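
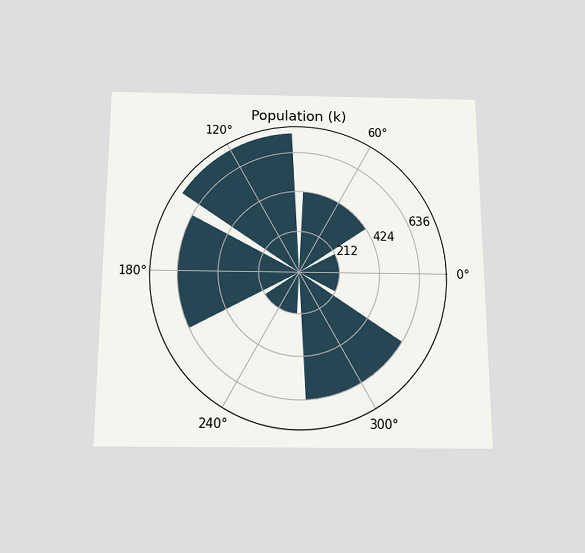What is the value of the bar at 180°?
636k

The chart is viewed slightly from below. The bar at 180° reaches 636k on the radial axis.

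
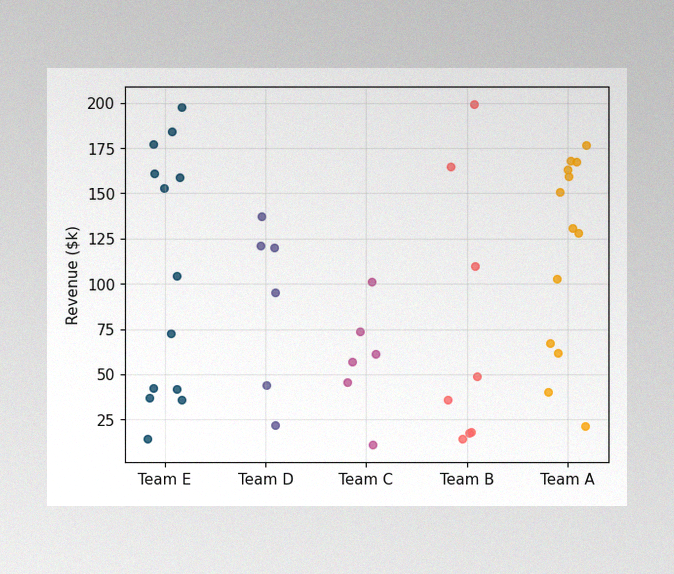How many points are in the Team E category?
The image has some photo noise and uneven lighting. Counting the markers in the Team E column gives 13.

13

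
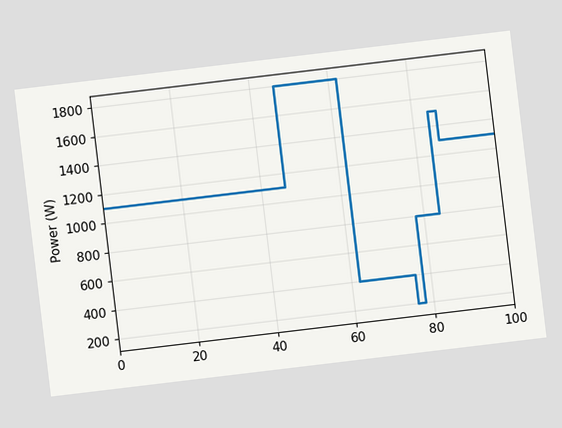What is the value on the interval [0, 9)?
The chart is tilted about 7° counter-clockwise. On [0, 9) the step sits at 1100W.

1100W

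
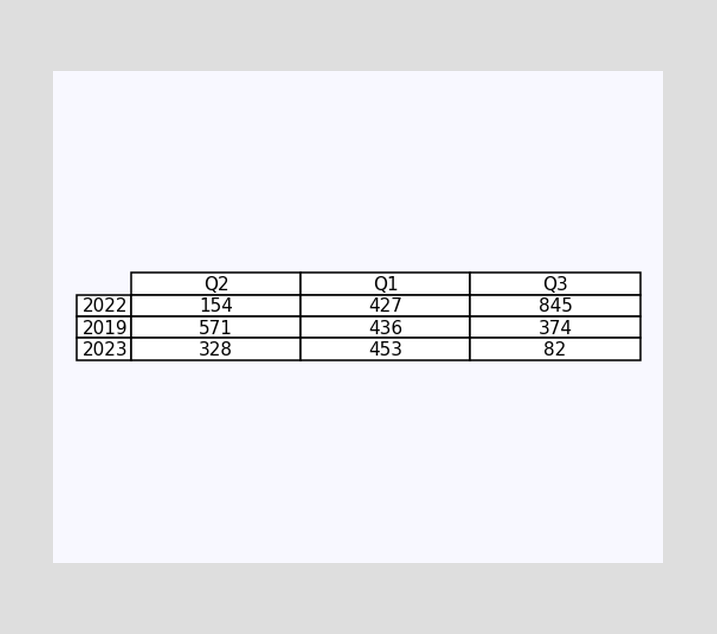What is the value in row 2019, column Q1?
The (2019, Q1) cell reads 436.

436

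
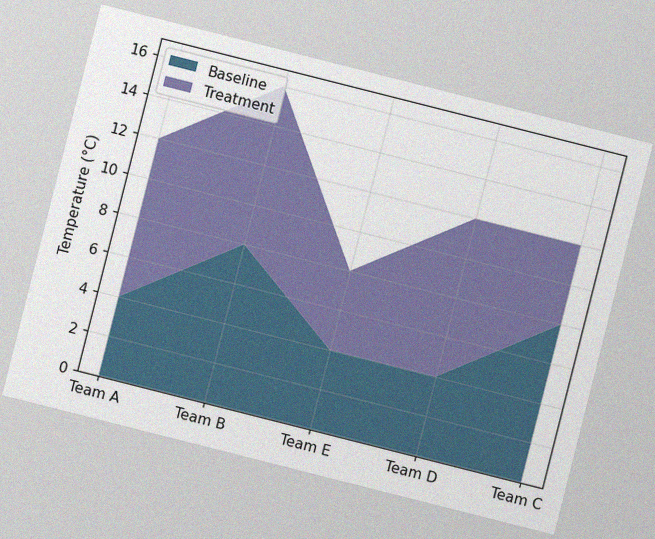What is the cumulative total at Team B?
16°C

The chart is tilted about 14° clockwise, with some photo noise. The stacked total at Team B reaches 16°C.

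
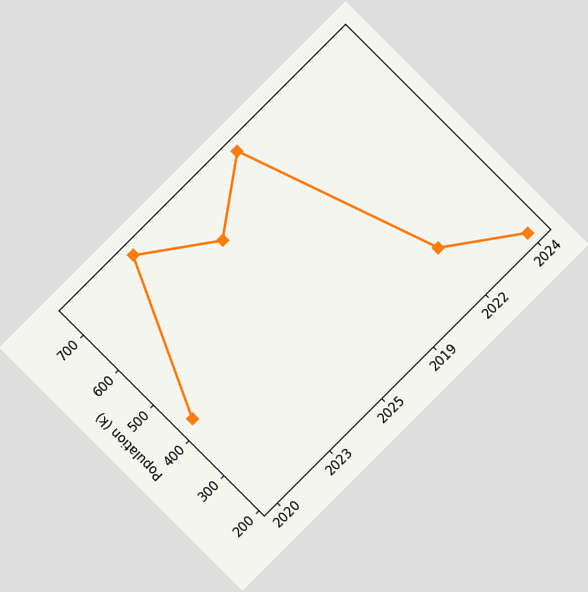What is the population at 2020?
424k

The chart is tilted about 45° counter-clockwise. At 2020, the line is at 424k.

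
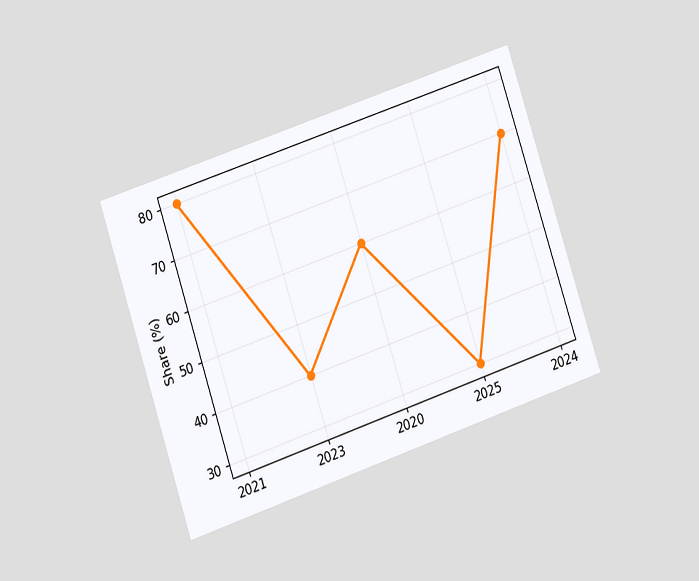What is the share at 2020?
The chart is tilted about 18° counter-clockwise and viewed at a slight angle. At 2020, the line is at 60%.

60%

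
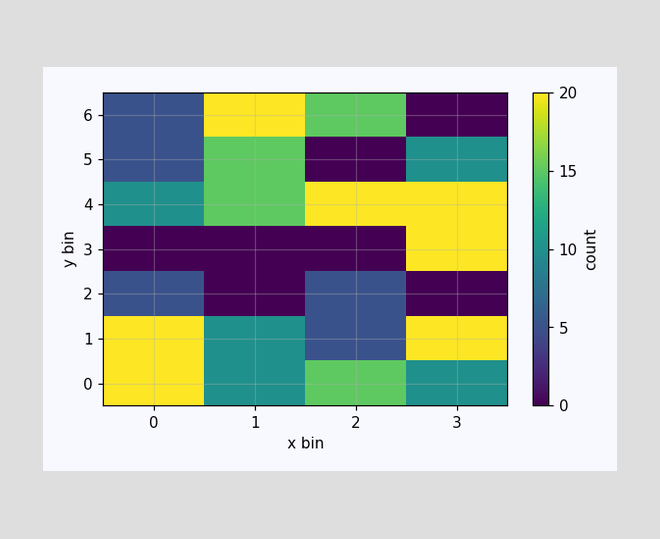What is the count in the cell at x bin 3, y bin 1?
20

Matching the cell (3, 1) against the colorbar gives 20.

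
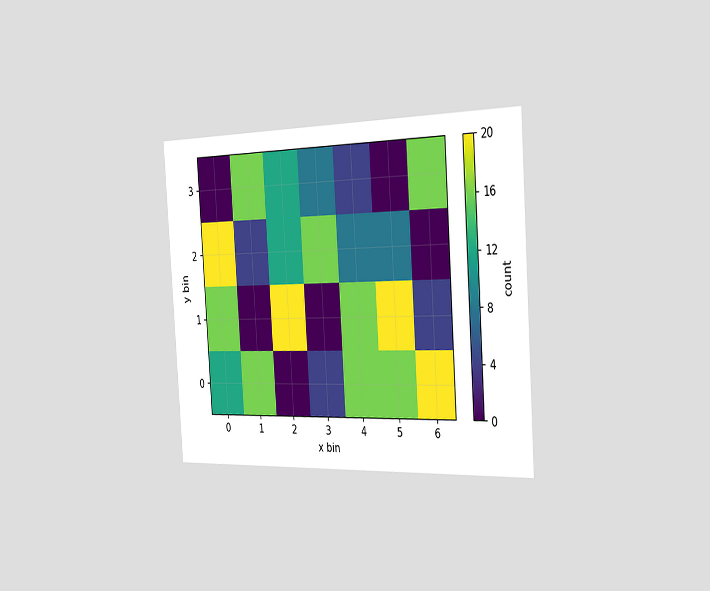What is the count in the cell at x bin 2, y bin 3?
12

The chart is tilted about 4° counter-clockwise and viewed slightly from the right. Matching the cell (2, 3) against the colorbar gives 12.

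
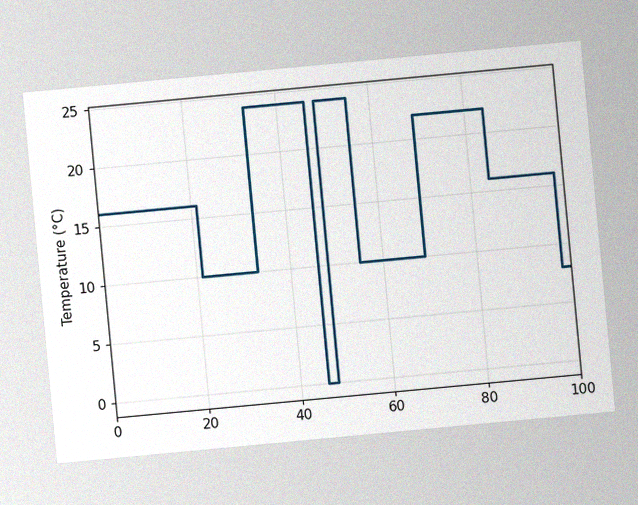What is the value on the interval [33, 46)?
24°C

The chart is tilted about 5° counter-clockwise, with some photo noise. On [33, 46) the step sits at 24°C.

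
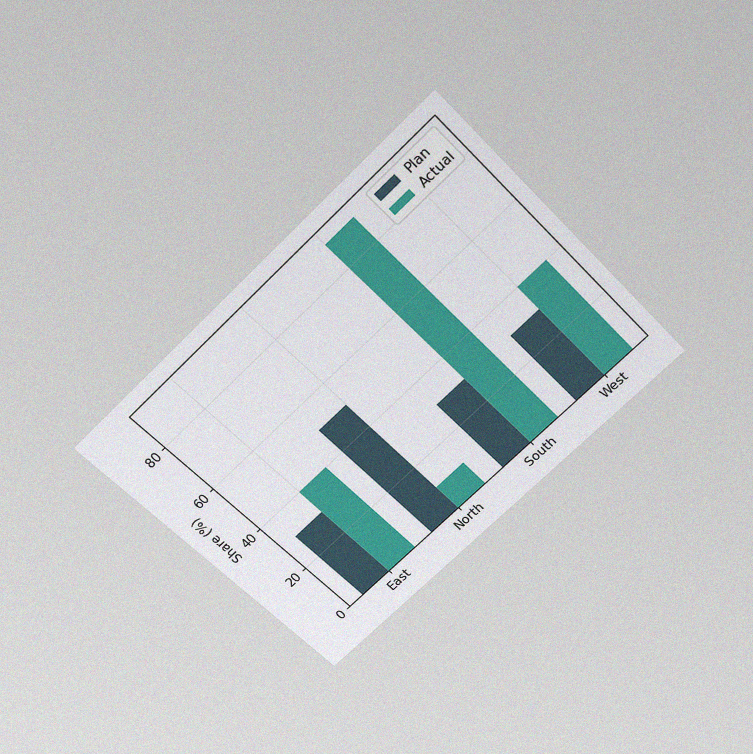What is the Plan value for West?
30%

The chart is tilted about 44° counter-clockwise and viewed slightly from above, with some photo noise. The Plan bar at West reaches 30% on the y-axis.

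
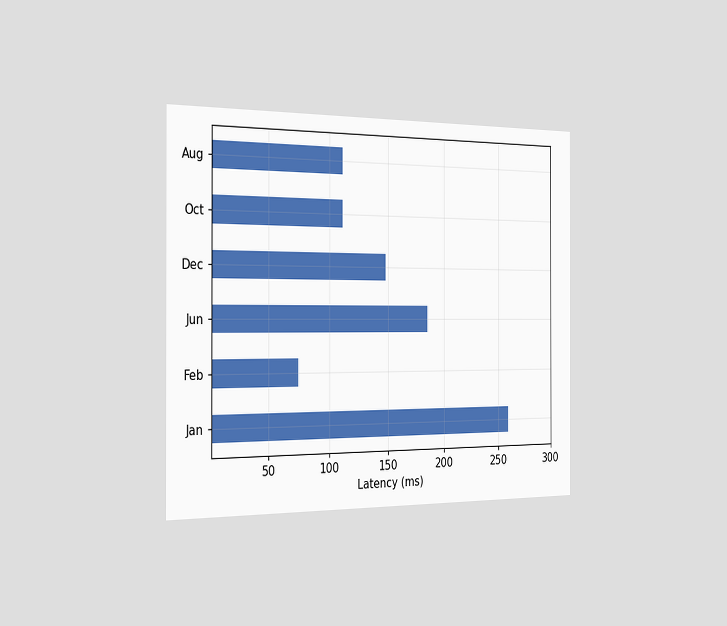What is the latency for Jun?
The chart is viewed slightly from the left. Reading along the chart's x-axis, the Jun bar reaches 185ms.

185ms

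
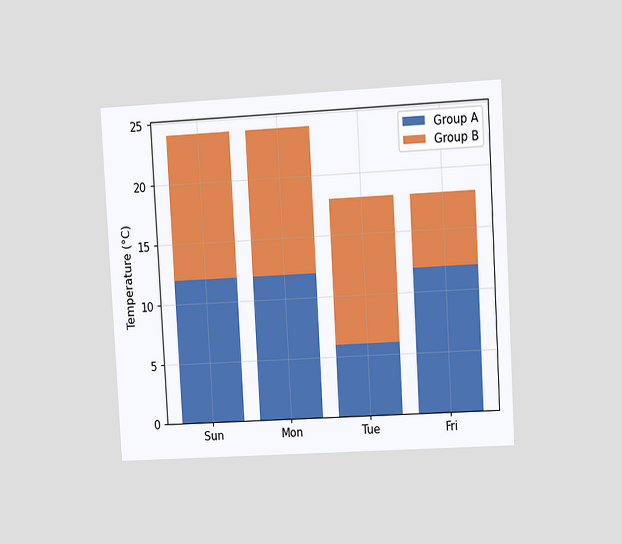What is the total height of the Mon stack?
The chart is tilted about 3° counter-clockwise and viewed at a slight angle. The Mon stack's top reaches 24°C on the y-axis.

24°C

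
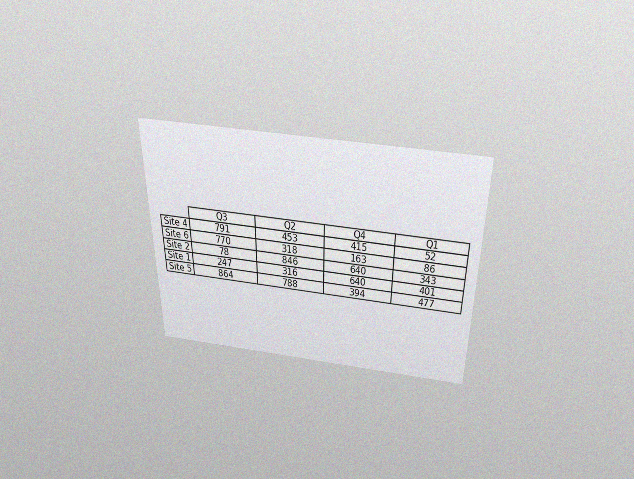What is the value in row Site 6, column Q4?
163

The chart is viewed slightly from above, with some photo noise. The (Site 6, Q4) cell reads 163.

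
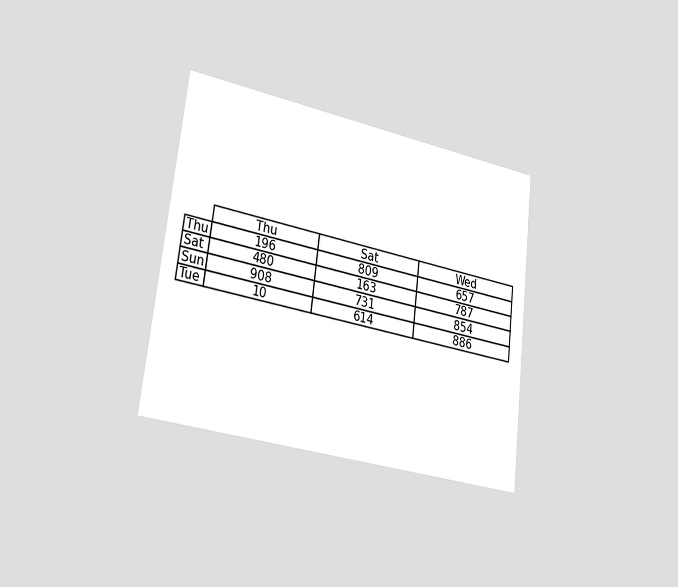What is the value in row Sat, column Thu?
480

The chart is tilted about 7° clockwise and viewed slightly from the left. The (Sat, Thu) cell reads 480.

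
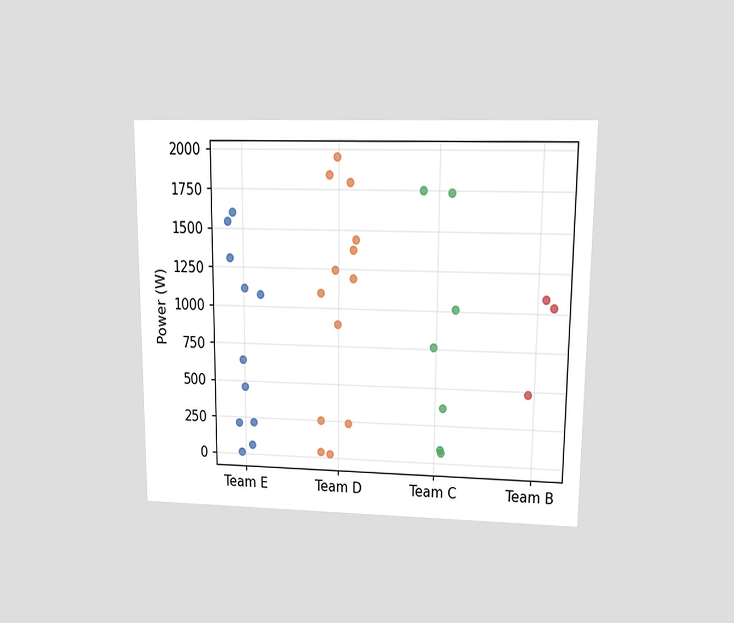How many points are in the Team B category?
3

The chart is viewed at a slight angle. Counting the markers in the Team B column gives 3.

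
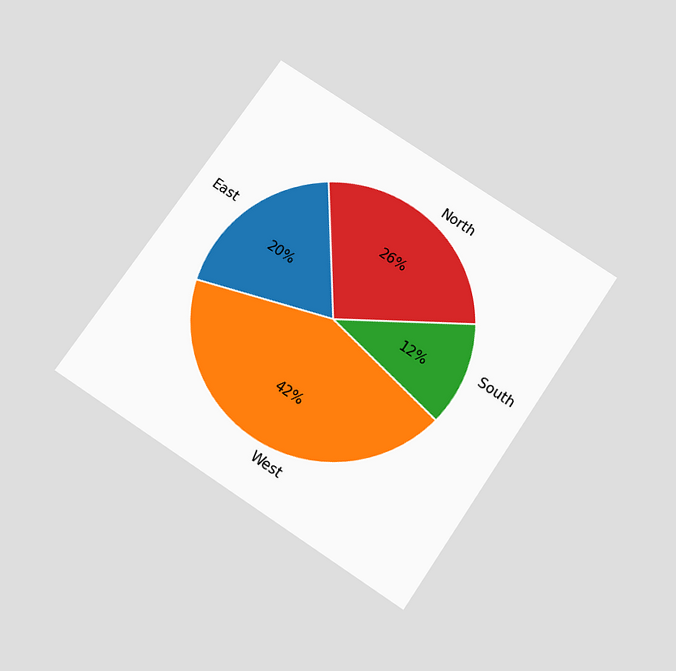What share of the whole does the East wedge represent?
20%

The chart is tilted about 34° clockwise and viewed slightly from below. The East slice takes up 20% of the pie.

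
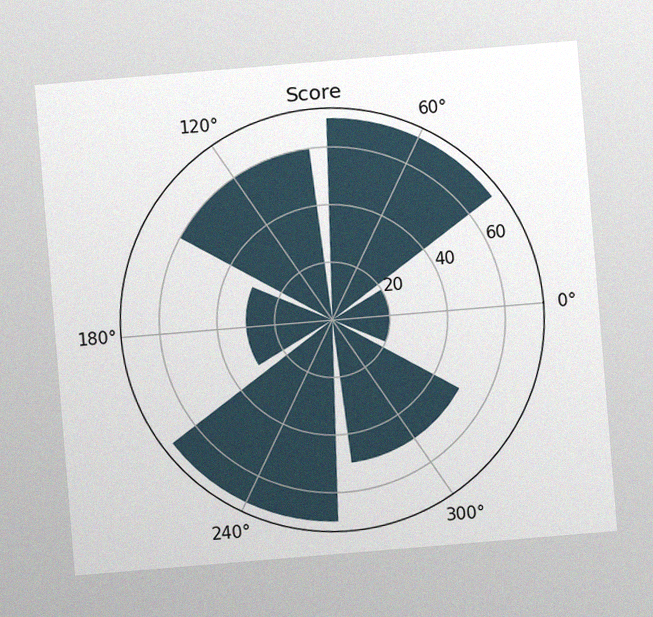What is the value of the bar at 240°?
70

The chart is tilted about 5° counter-clockwise, with some photo noise. The bar at 240° reaches 70 on the radial axis.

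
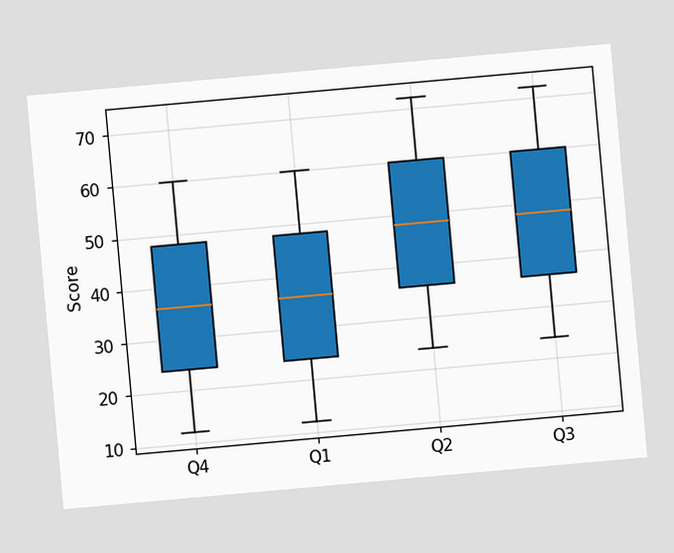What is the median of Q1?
36

The chart is tilted about 5° counter-clockwise. The median line in the Q1 box sits at 36.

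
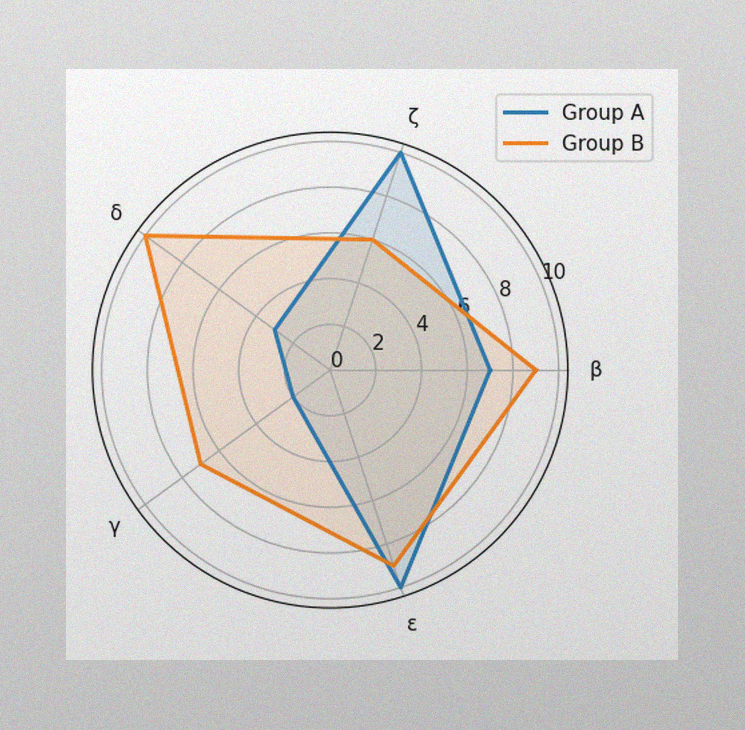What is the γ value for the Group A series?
The image has some photo noise and uneven lighting. On the γ axis, Group A reaches 2.

2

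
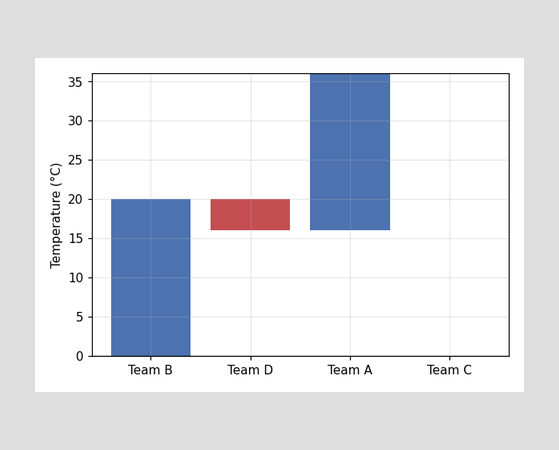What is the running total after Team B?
After Team B the running total reaches 20°C.

20°C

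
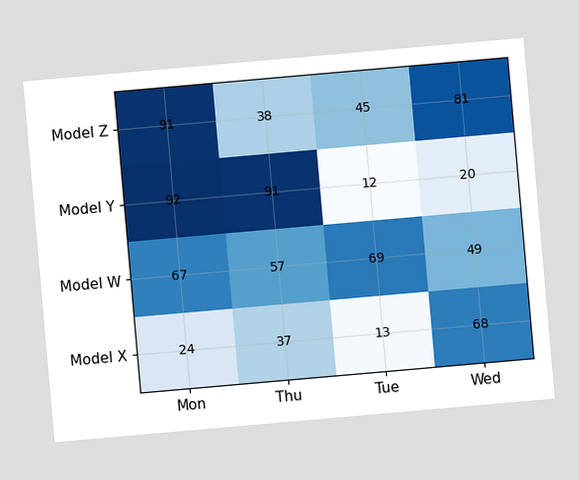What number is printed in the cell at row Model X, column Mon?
24

The chart is tilted about 5° counter-clockwise. The (Model X, Mon) cell reads 24.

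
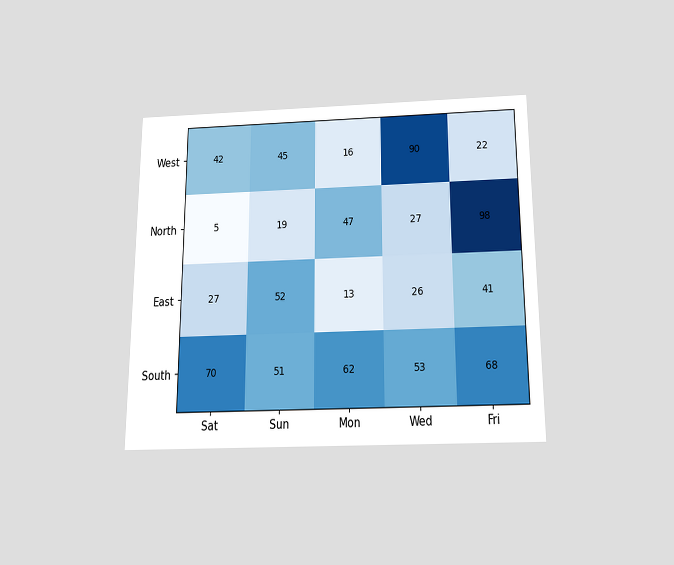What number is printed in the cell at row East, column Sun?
52

The chart is viewed slightly from below. The (East, Sun) cell reads 52.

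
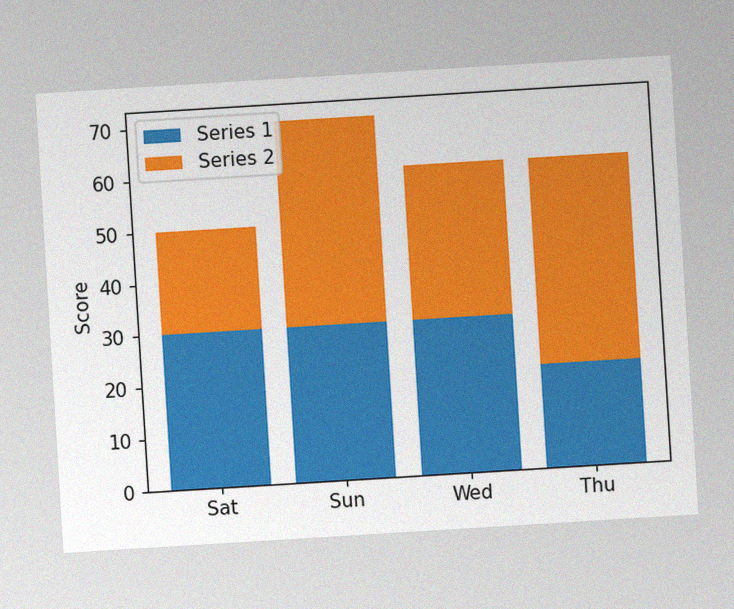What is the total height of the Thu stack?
60

The chart is tilted about 3° counter-clockwise, with some photo noise. The Thu stack's top reaches 60 on the y-axis.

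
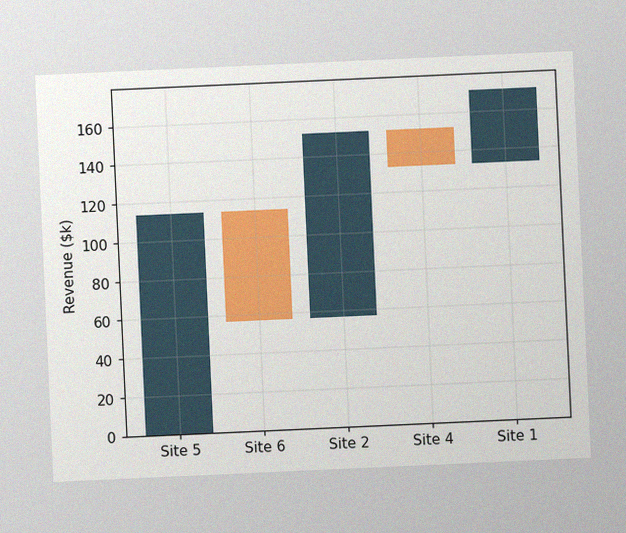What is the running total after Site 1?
$171k

The chart is tilted about 3° counter-clockwise, with some photo noise. After Site 1 the running total reaches $171k.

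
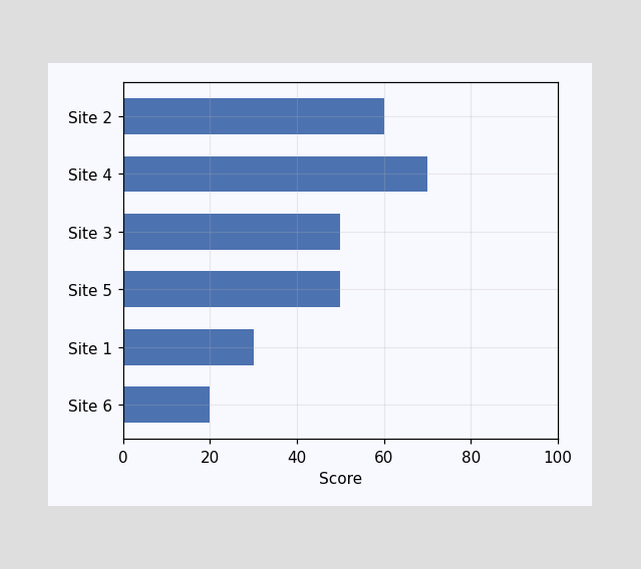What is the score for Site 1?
Reading along the chart's x-axis, the Site 1 bar reaches 30.

30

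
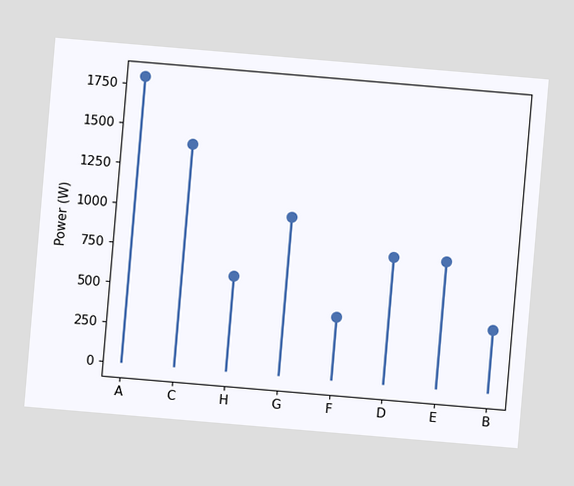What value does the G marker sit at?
The chart is tilted about 5° clockwise. The G marker sits at 1000W.

1000W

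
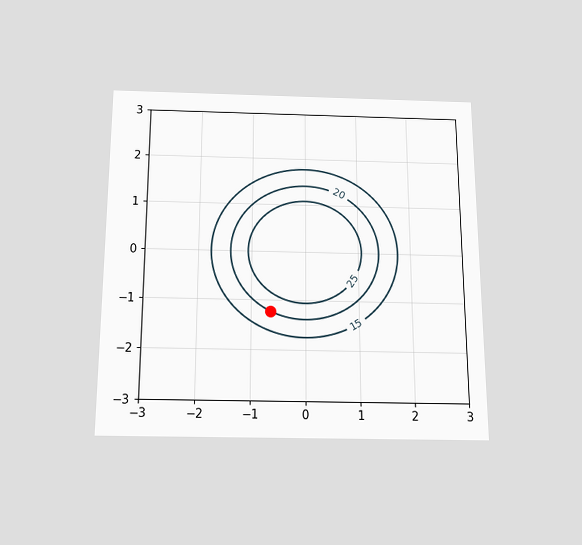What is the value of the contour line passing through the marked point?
20

The chart is viewed slightly from below. The marked point sits on the contour labelled 20.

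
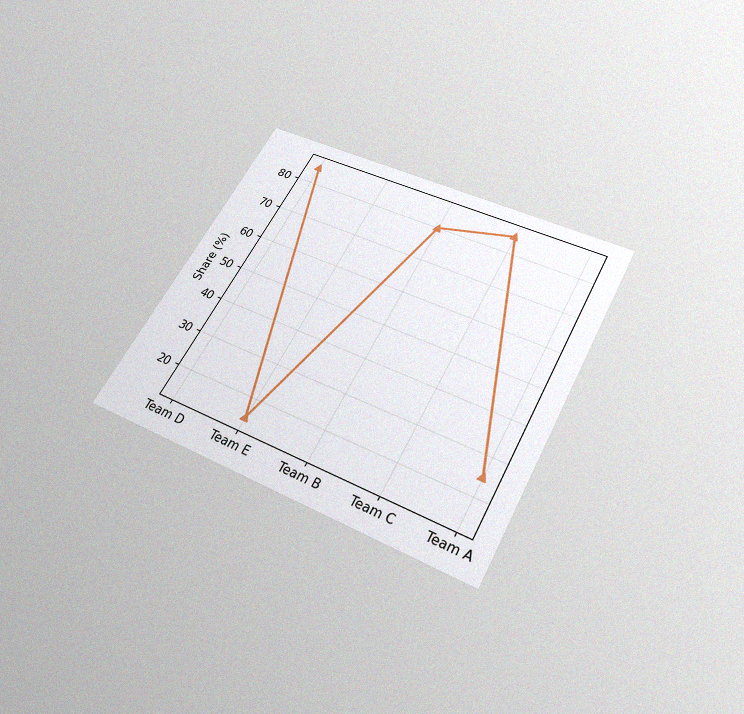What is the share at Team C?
The chart is tilted about 28° clockwise and viewed slightly from below, with some photo noise. At Team C, the line is at 85%.

85%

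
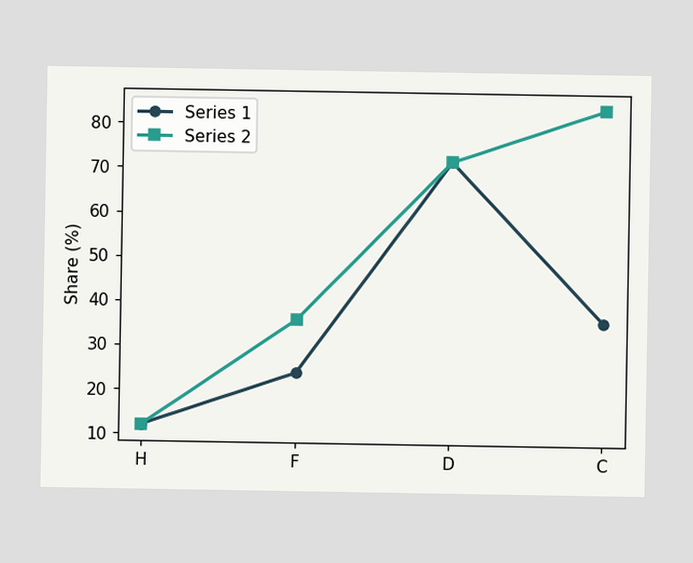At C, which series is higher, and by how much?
Series 2, by 48%

At C, Series 2 sits above the other line by 48%.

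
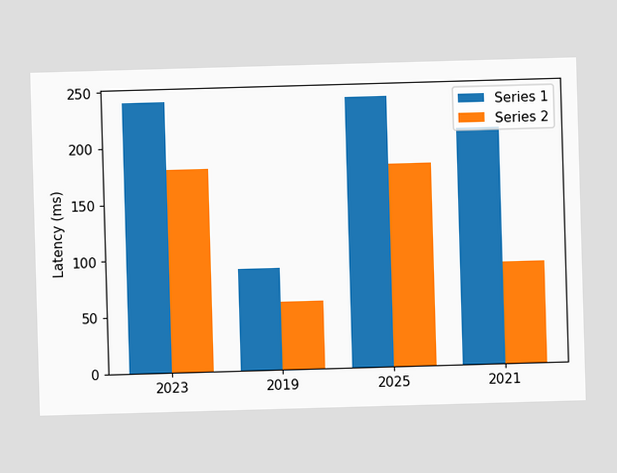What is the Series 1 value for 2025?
240ms

The Series 1 bar at 2025 reaches 240ms on the y-axis.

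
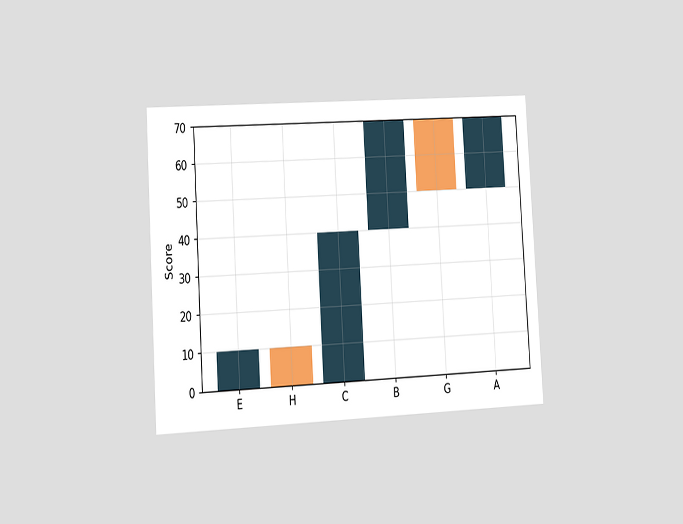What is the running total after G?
50

The chart is tilted about 3° counter-clockwise and viewed slightly from the left. After G the running total reaches 50.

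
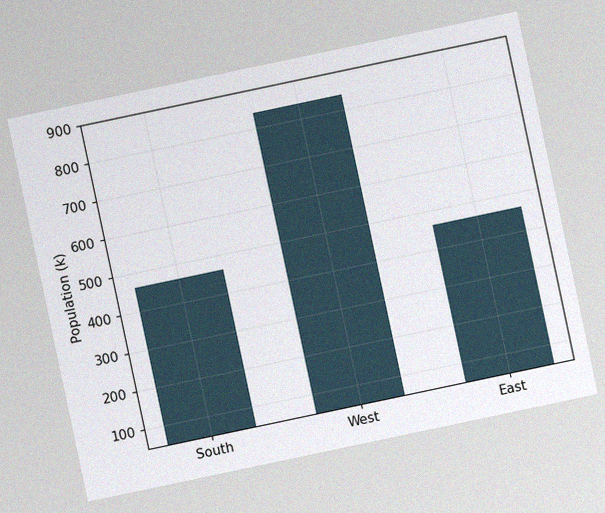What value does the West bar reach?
840k

The chart is tilted about 12° counter-clockwise, with some photo noise. Reading along the chart's y-axis, the West bar reaches 840k.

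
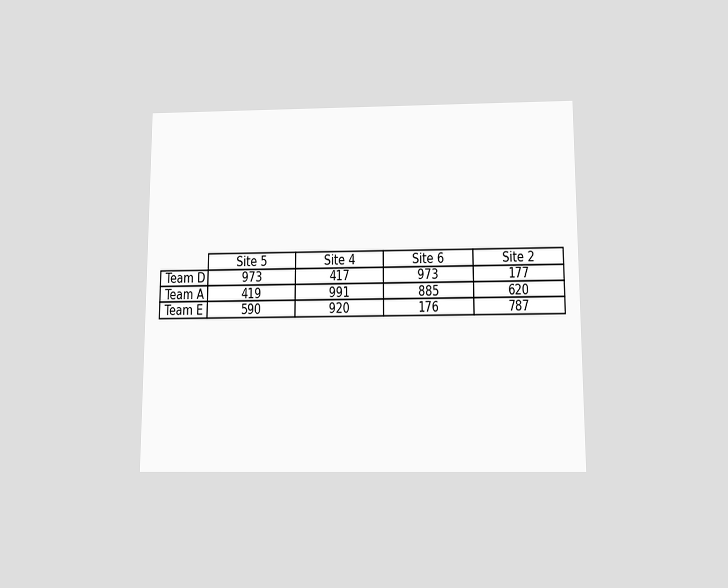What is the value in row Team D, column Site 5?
The chart is viewed slightly from below. The (Team D, Site 5) cell reads 973.

973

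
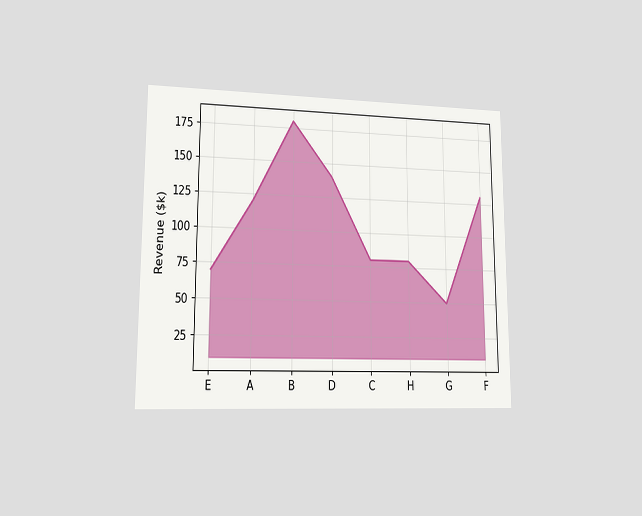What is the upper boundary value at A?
The chart is viewed at a slight angle. At A the upper boundary is at $120k.

$120k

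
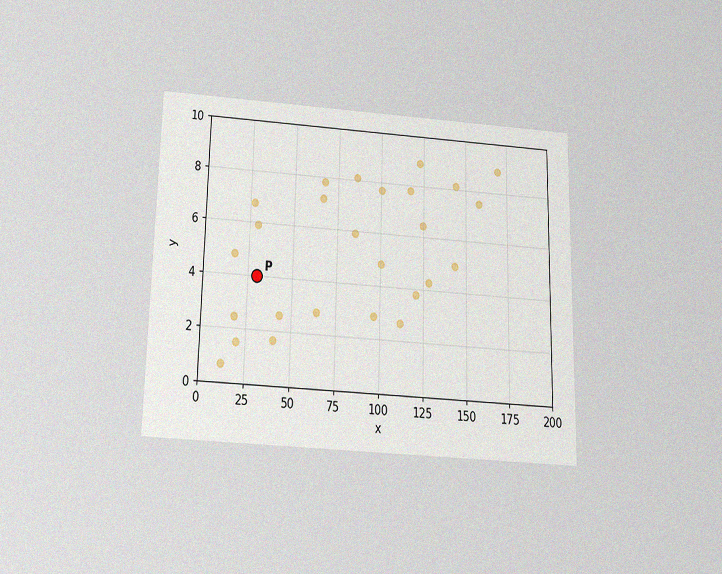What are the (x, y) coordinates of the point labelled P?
(30, 4)

The chart is viewed slightly from below, with some photo noise. Following the gridlines from P to each axis, P sits at (30, 4).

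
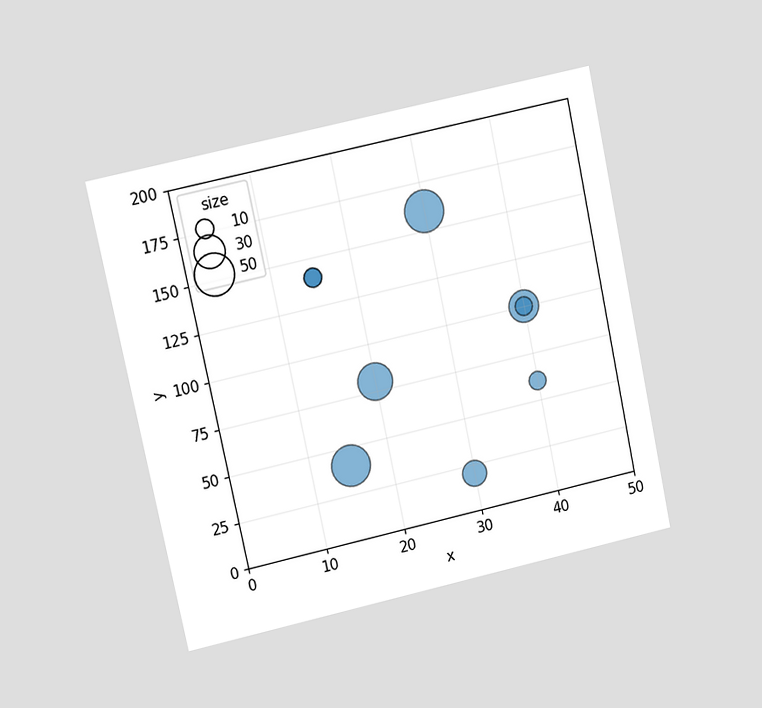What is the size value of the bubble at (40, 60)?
The chart is tilted about 12° counter-clockwise and viewed at a slight angle. Matching the bubble at (40, 60) against the size legend gives 10.

10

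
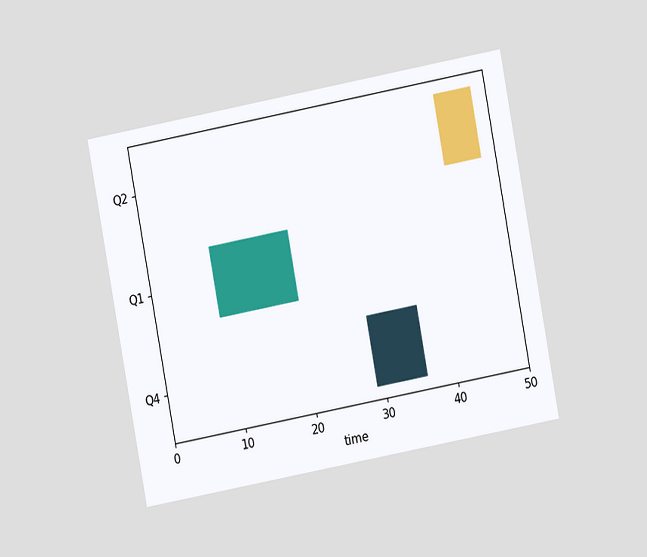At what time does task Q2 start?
The chart is tilted about 11° counter-clockwise and viewed at a slight angle. The Q2 bar begins at t=43.

43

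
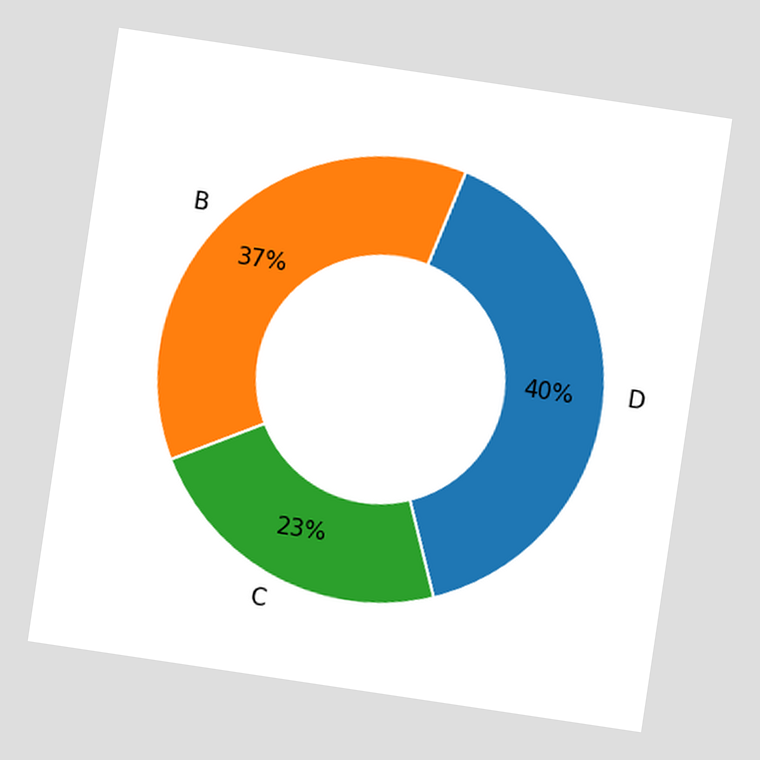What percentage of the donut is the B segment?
The chart is tilted about 8° clockwise. The B segment takes up 37% of the ring.

37%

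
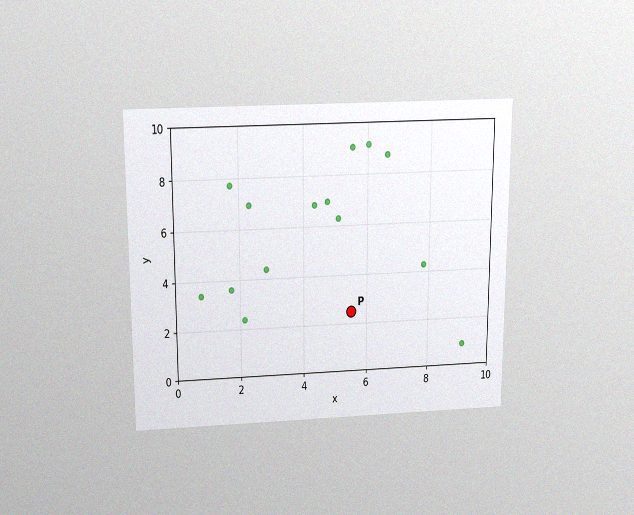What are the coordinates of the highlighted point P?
The chart is viewed slightly from above, with some photo noise. Following the gridlines from P to each axis, P sits at (5.5, 2.5).

(5.5, 2.5)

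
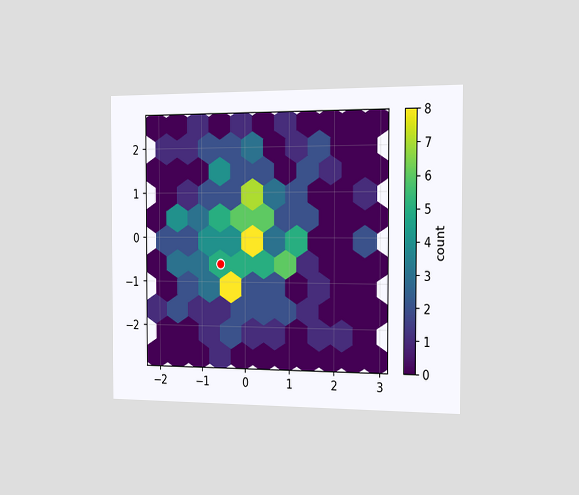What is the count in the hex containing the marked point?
The chart is viewed slightly from the right. The marked hex reads 5 on the colorbar.

5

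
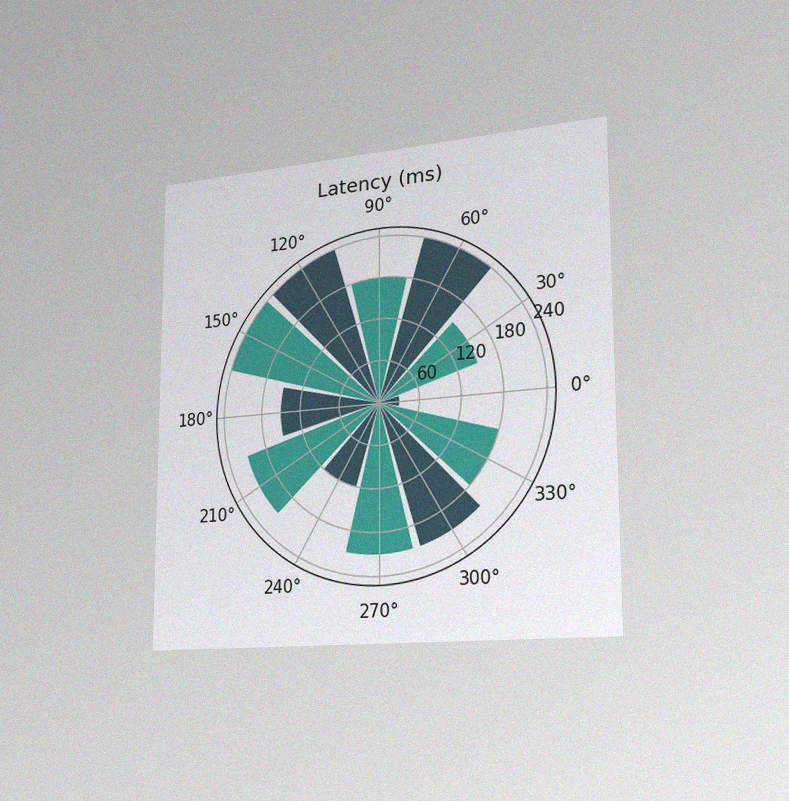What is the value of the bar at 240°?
120ms

The chart is viewed slightly from the right, with some photo noise. The bar at 240° reaches 120ms on the radial axis.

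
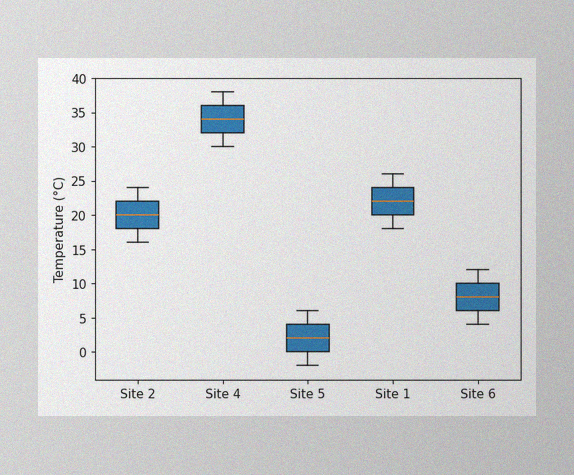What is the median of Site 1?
The image has some photo noise and uneven lighting. The median line in the Site 1 box sits at 22°C.

22°C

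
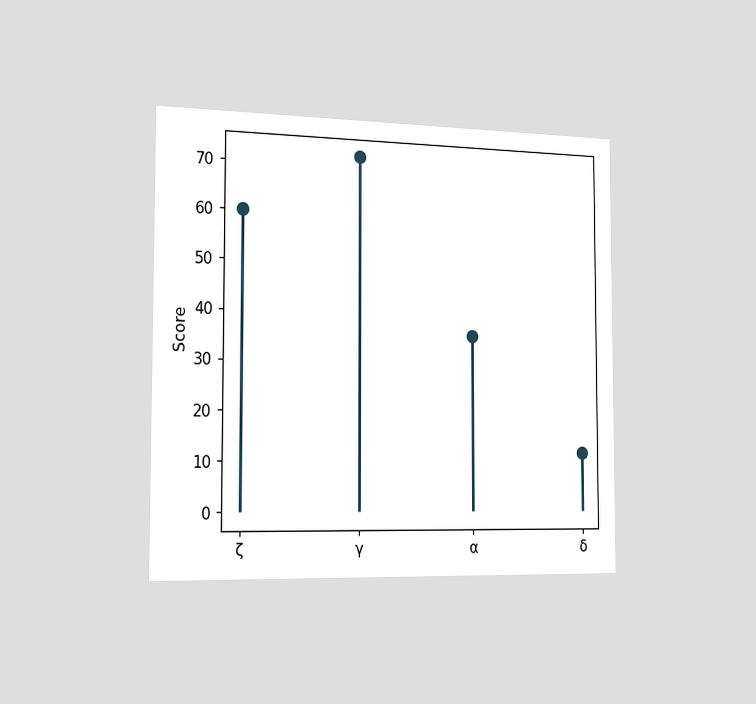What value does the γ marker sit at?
The chart is viewed slightly from the left. The γ marker sits at 72.

72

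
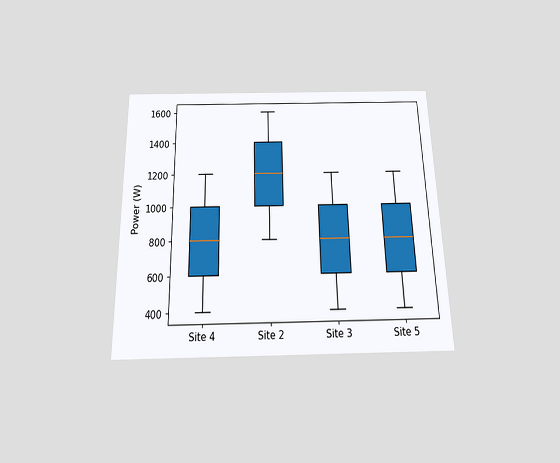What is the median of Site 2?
1200W

The chart is viewed slightly from below. The median line in the Site 2 box sits at 1200W.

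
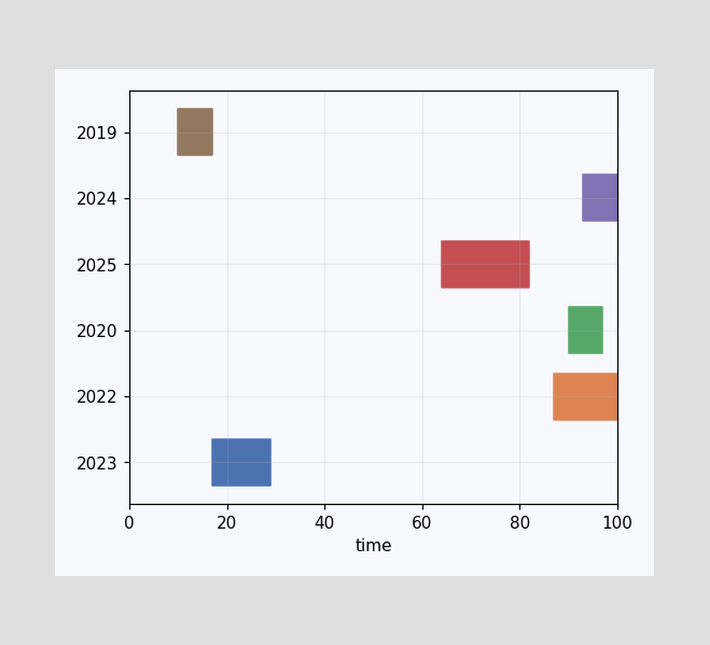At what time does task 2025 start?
64

The 2025 bar begins at t=64.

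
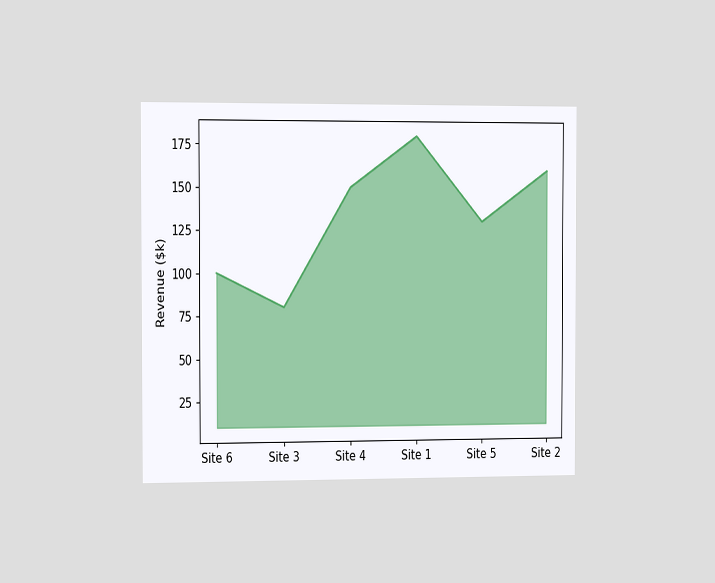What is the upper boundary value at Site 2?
$160k

The chart is viewed slightly from the left. At Site 2 the upper boundary is at $160k.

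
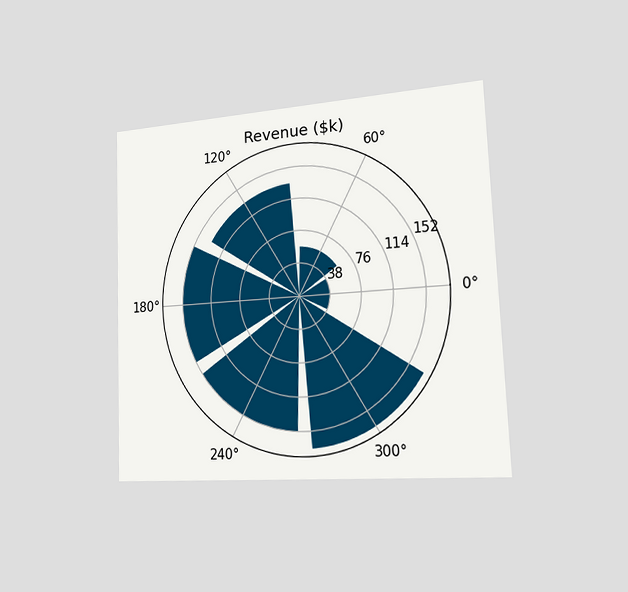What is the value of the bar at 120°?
$133k

The chart is tilted about 2° counter-clockwise and viewed slightly from the right. The bar at 120° reaches $133k on the radial axis.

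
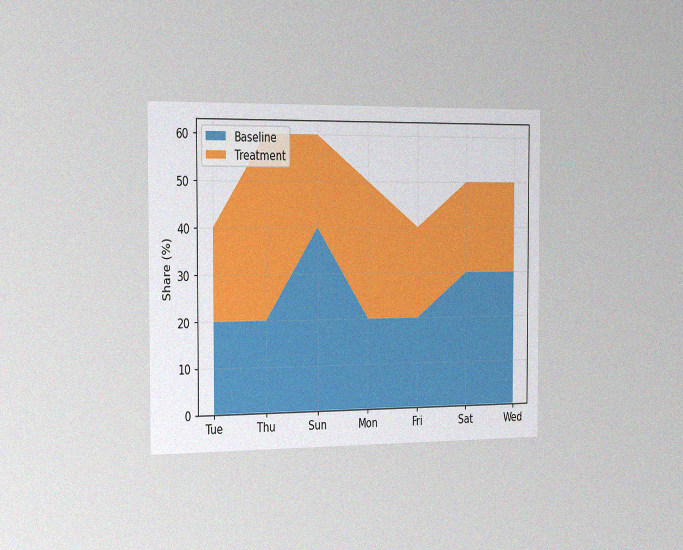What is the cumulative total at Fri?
40%

The chart is viewed slightly from the left, with some photo noise. The stacked total at Fri reaches 40%.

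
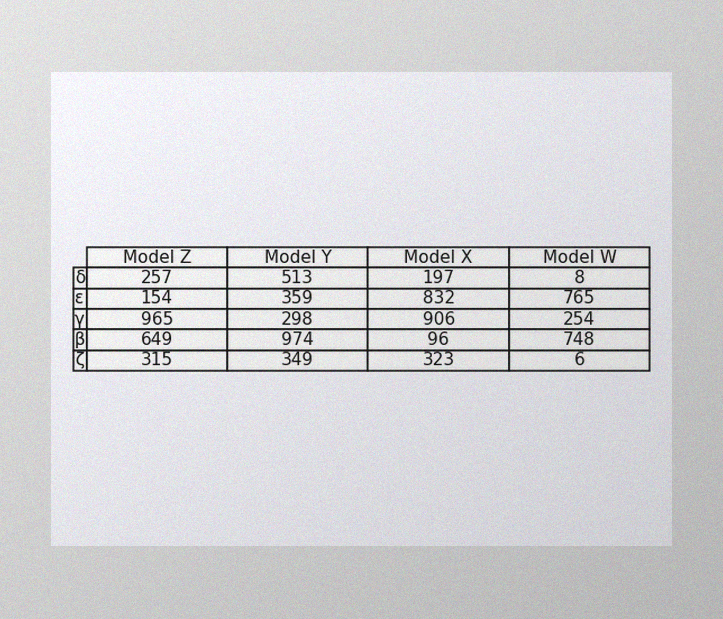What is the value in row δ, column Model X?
The image has some photo noise and uneven lighting. The (δ, Model X) cell reads 197.

197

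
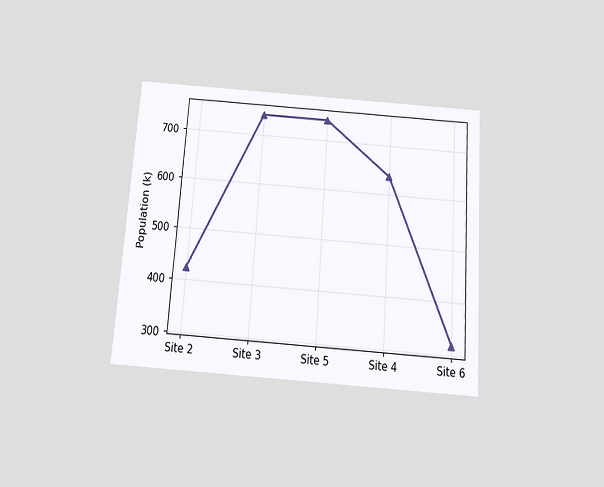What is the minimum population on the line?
318k

The chart is tilted about 4° clockwise and viewed slightly from below. The lowest point is at Site 6, and reading across to the y-axis gives 318k.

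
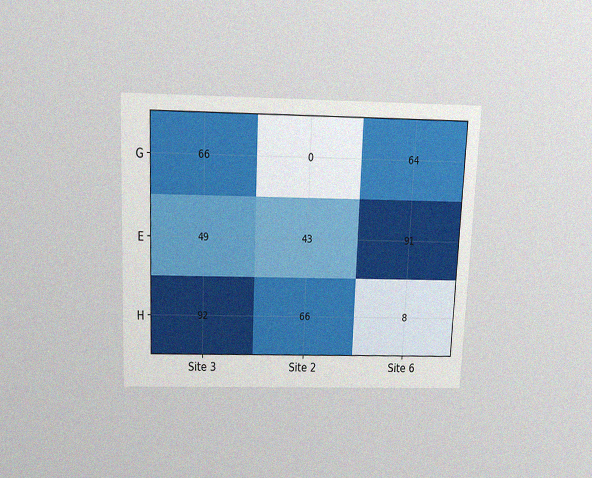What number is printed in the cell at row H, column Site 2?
66

The chart is tilted about 2° clockwise and viewed slightly from above, with some photo noise. The (H, Site 2) cell reads 66.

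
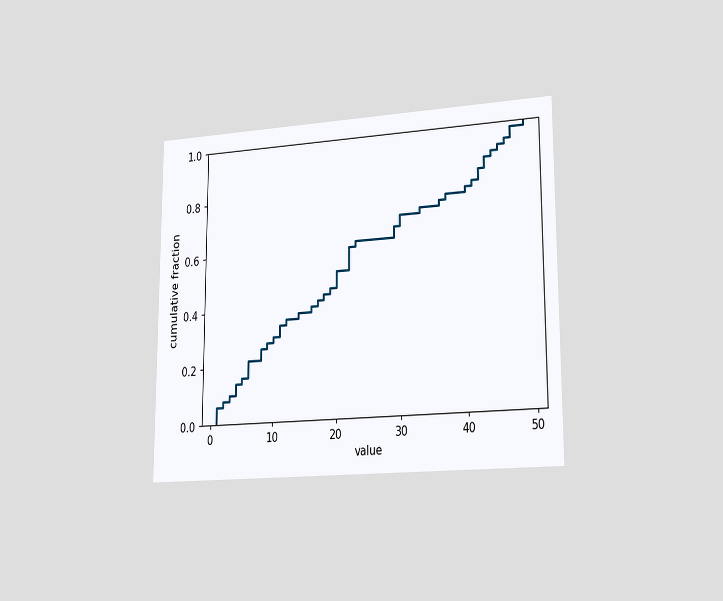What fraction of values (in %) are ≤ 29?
66%

The chart is viewed slightly from the right. At x=29 the ECDF step is at 66%.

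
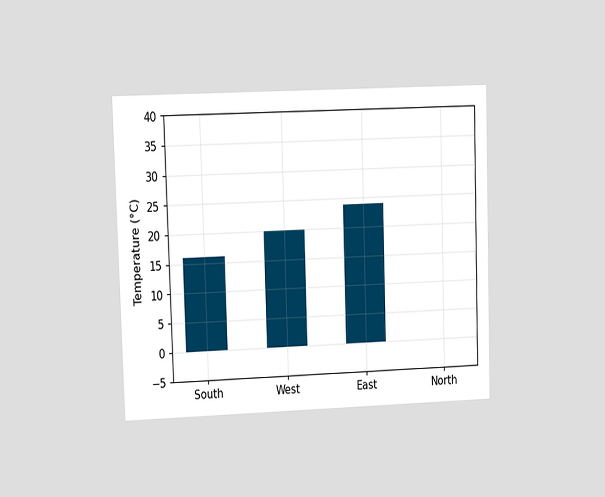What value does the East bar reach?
The chart is viewed at a slight angle. Reading along the chart's y-axis, the East bar reaches 24°C.

24°C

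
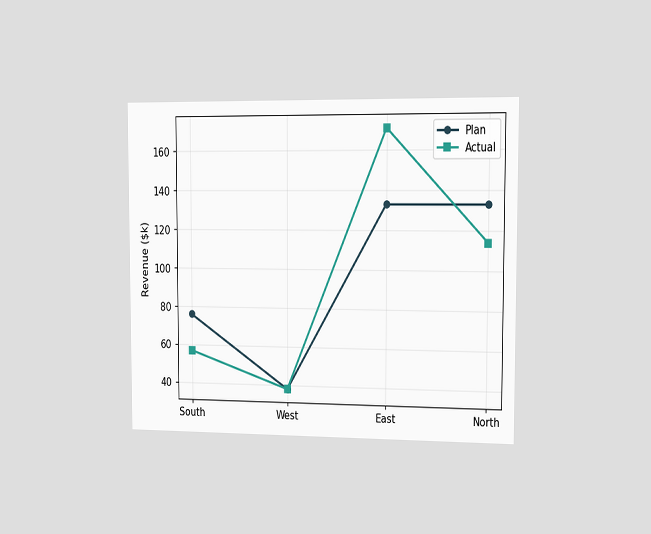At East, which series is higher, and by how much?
The chart is viewed slightly from the right. At East, Actual sits above the other line by $38k.

Actual, by $38k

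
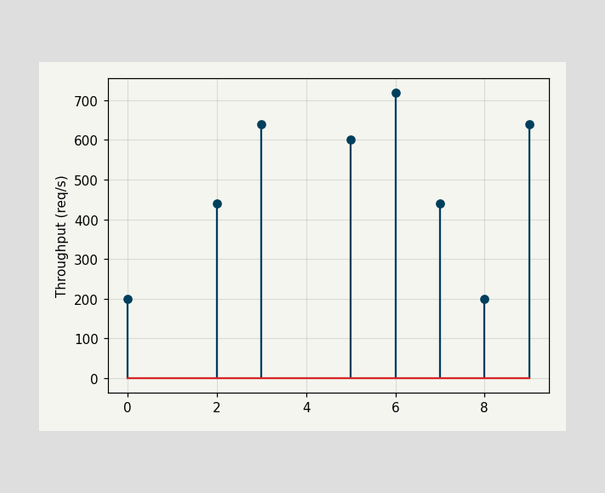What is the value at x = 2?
The stem at x=2 reaches 440req/s.

440req/s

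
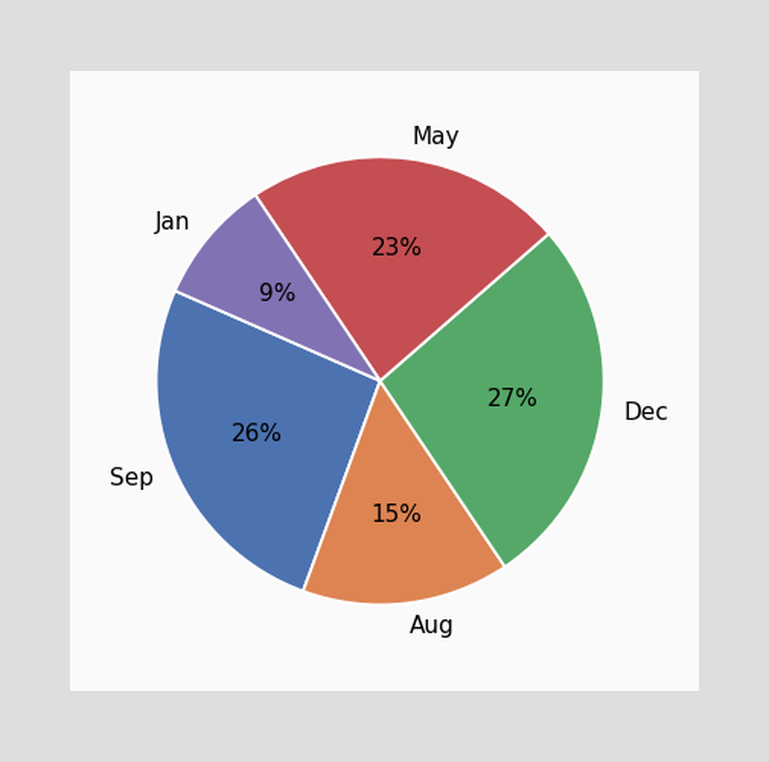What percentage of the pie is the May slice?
The May slice takes up 23% of the pie.

23%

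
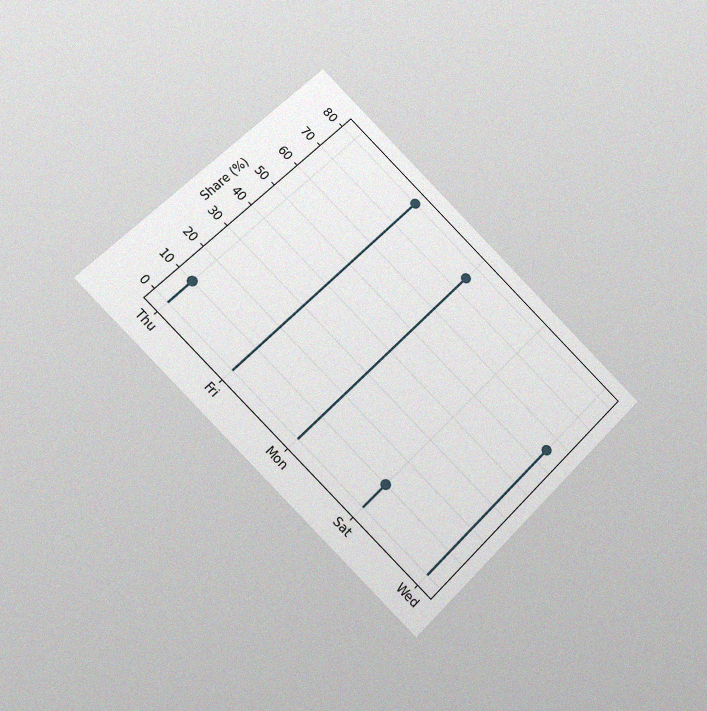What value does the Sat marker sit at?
10%

The chart is tilted about 45° clockwise and viewed at a slight angle, with some photo noise. The Sat marker sits at 10%.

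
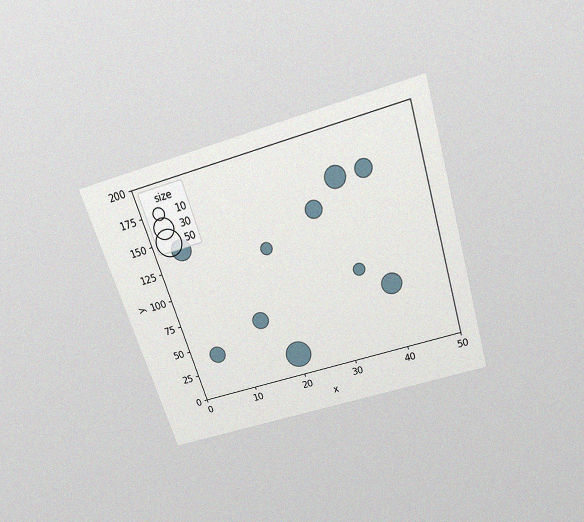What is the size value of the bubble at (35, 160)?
The chart is tilted about 17° counter-clockwise and viewed slightly from above, with some photo noise. Matching the bubble at (35, 160) against the size legend gives 30.

30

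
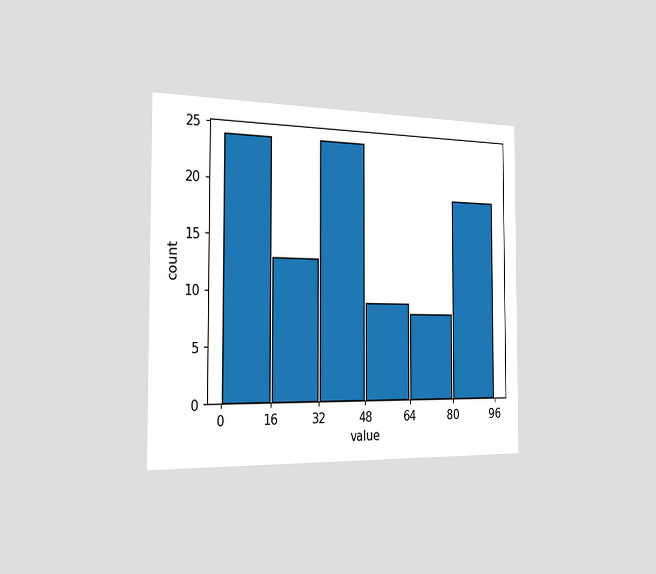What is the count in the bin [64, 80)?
The chart is viewed slightly from the left. The [64, 80) bin has height 8.

8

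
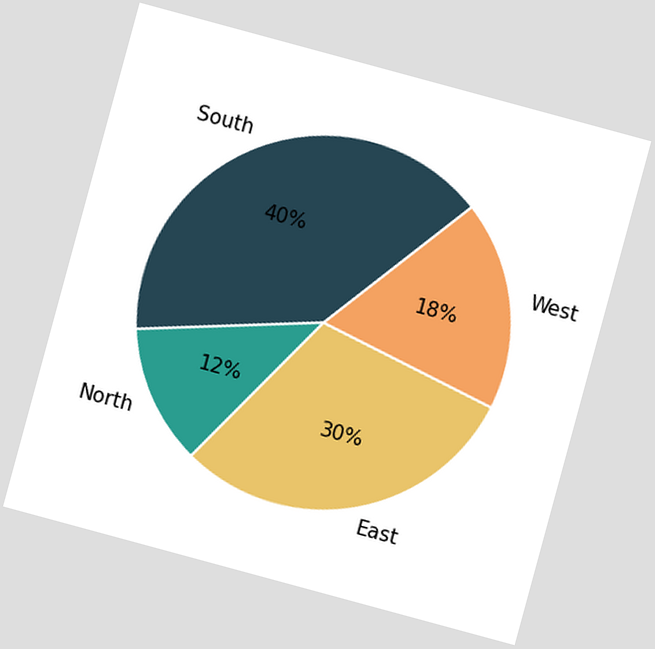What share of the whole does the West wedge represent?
The chart is tilted about 15° clockwise. The West slice takes up 18% of the pie.

18%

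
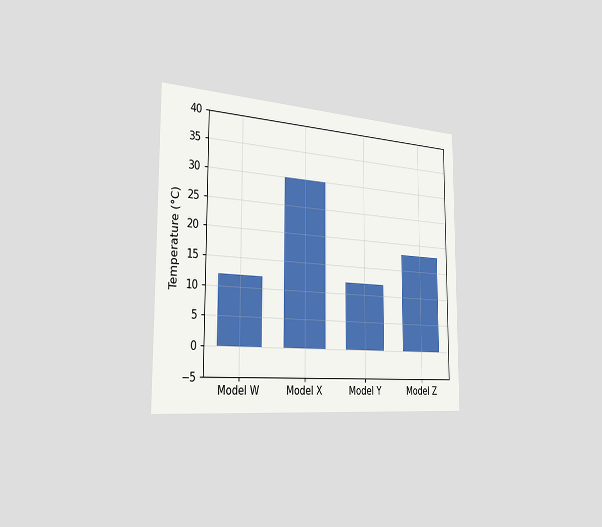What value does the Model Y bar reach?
12°C

The chart is viewed slightly from the left. Reading along the chart's y-axis, the Model Y bar reaches 12°C.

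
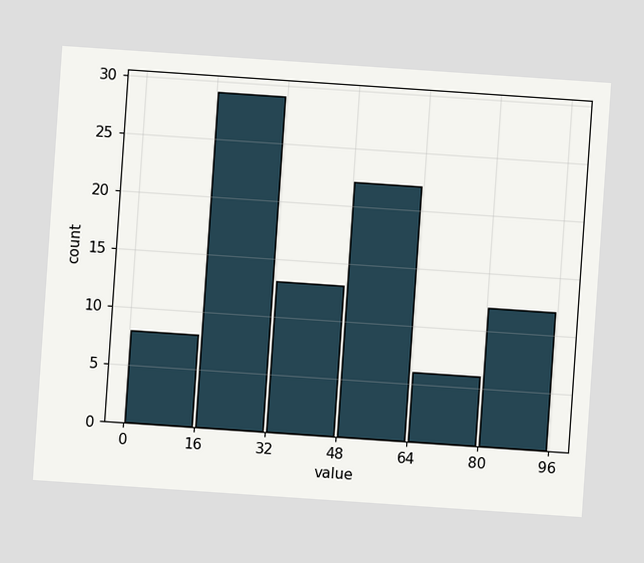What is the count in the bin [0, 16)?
8

The chart is tilted about 4° clockwise. The [0, 16) bin has height 8.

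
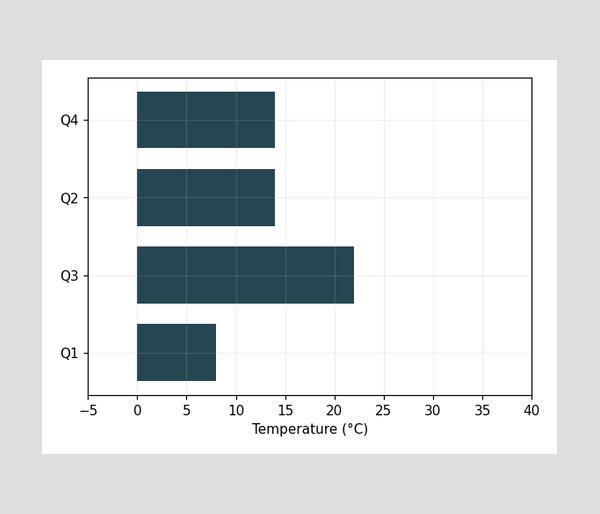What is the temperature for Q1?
8°C

Reading along the chart's x-axis, the Q1 bar reaches 8°C.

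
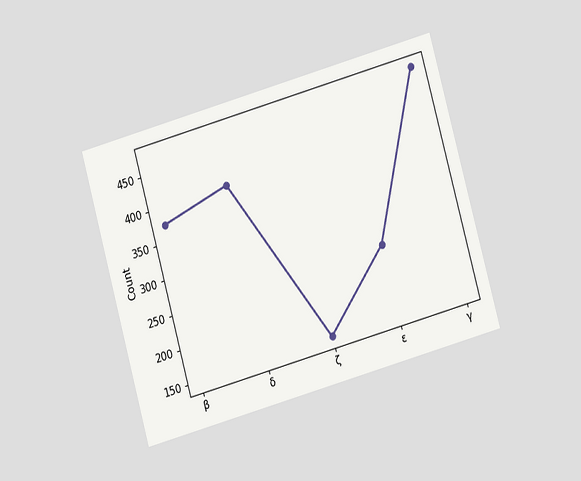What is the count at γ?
475

The chart is tilted about 16° counter-clockwise and viewed at a slight angle. At γ, the line is at 475.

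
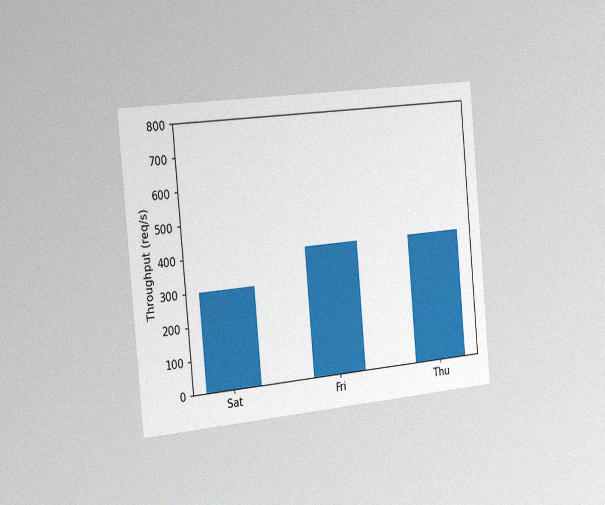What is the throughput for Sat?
The chart is tilted about 5° counter-clockwise and viewed slightly from the left, with some photo noise. Reading along the chart's y-axis, the Sat bar reaches 300req/s.

300req/s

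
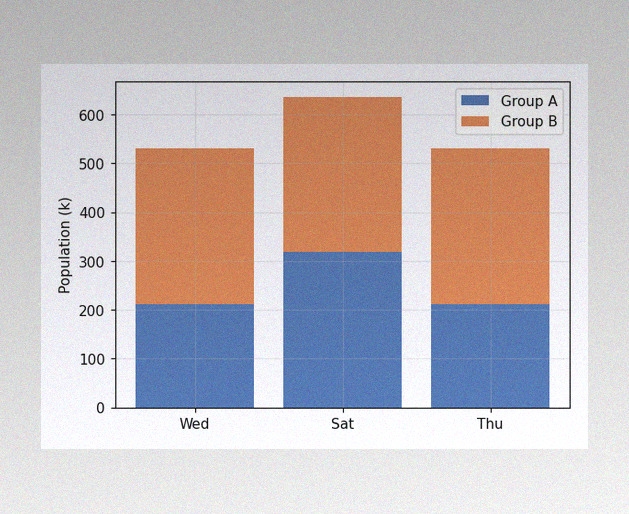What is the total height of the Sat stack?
The image has some photo noise and uneven lighting. The Sat stack's top reaches 636k on the y-axis.

636k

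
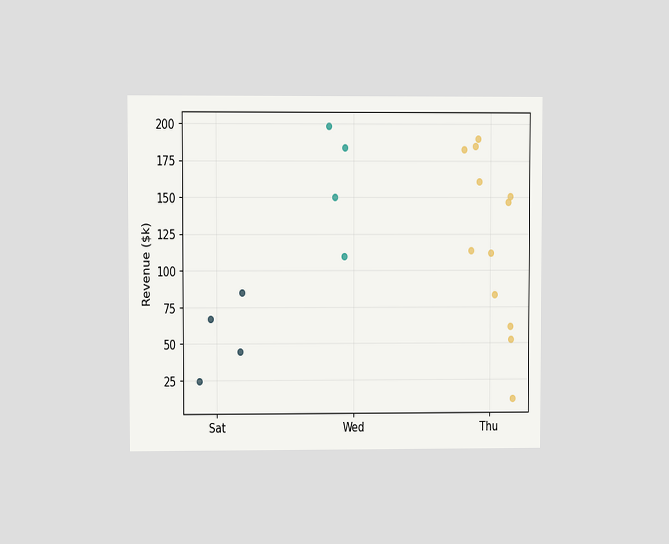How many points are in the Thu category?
12

The chart is viewed at a slight angle. Counting the markers in the Thu column gives 12.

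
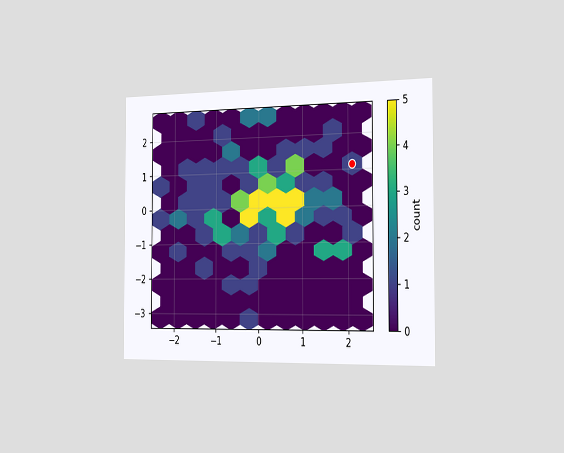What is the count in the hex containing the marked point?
1

The chart is viewed slightly from the right. The marked hex reads 1 on the colorbar.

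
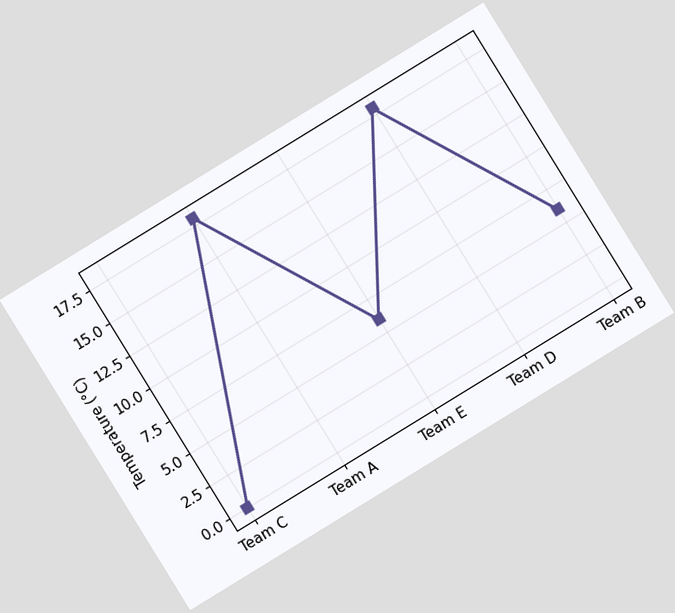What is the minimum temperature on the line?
0°C

The chart is tilted about 32° counter-clockwise. The lowest point is at Team C, and reading across to the y-axis gives 0°C.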